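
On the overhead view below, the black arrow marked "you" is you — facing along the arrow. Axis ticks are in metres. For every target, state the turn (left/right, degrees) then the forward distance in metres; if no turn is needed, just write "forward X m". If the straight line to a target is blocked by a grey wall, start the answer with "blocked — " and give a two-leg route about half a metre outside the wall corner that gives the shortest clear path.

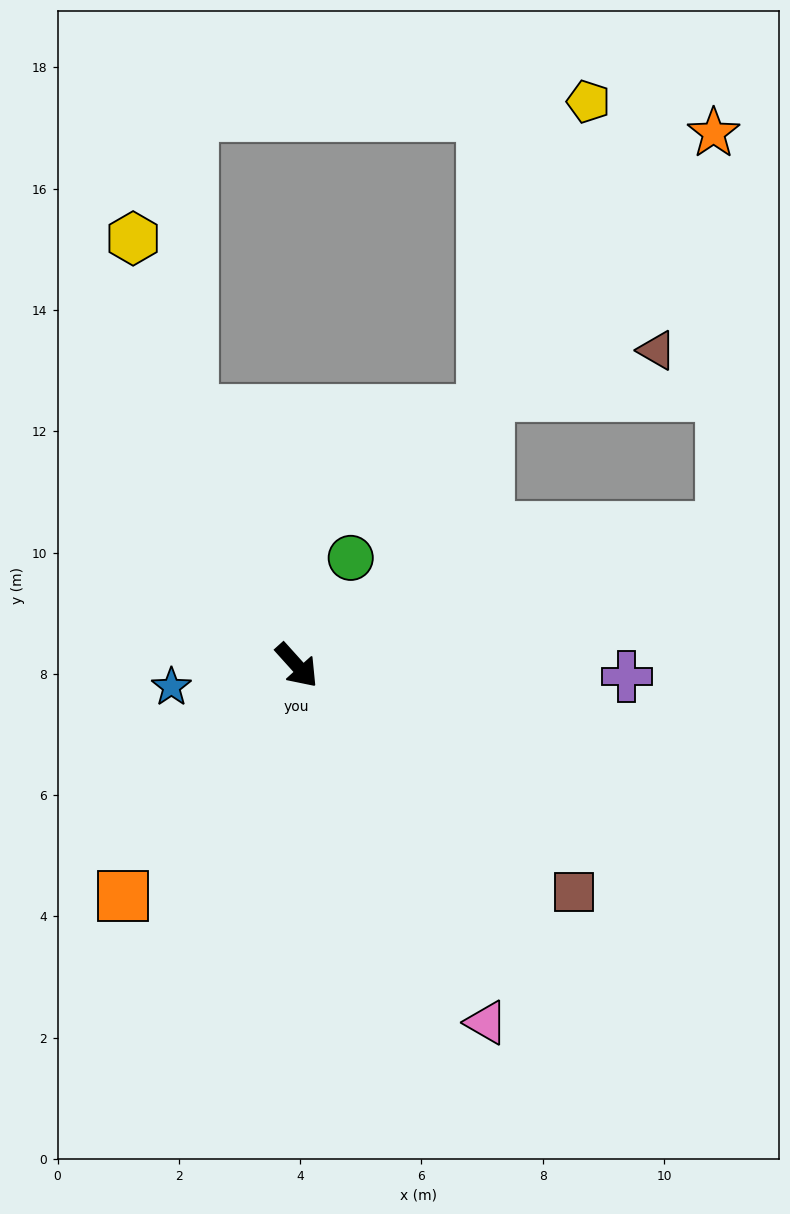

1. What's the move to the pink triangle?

turn right 14°, forward 6.7 m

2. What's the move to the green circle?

turn left 111°, forward 2.0 m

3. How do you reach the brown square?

turn left 9°, forward 5.9 m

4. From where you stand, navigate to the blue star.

turn right 122°, forward 2.1 m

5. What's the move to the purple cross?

turn left 46°, forward 5.4 m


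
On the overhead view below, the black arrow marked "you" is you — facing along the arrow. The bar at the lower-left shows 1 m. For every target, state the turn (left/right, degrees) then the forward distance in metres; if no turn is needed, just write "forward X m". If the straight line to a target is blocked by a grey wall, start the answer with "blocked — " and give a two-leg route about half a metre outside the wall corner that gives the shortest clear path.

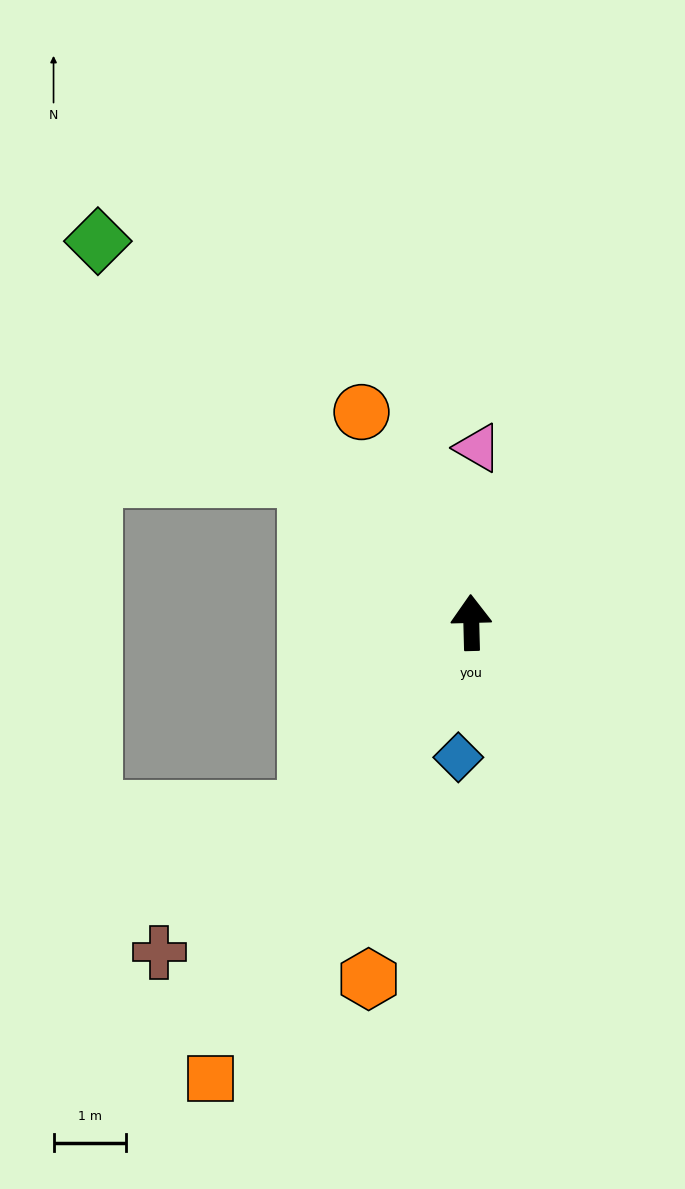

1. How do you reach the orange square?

turn left 149°, forward 7.2 m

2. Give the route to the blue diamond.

turn left 173°, forward 1.9 m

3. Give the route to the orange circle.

turn left 26°, forward 3.3 m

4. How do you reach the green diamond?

turn left 43°, forward 7.4 m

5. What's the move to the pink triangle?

turn right 4°, forward 2.4 m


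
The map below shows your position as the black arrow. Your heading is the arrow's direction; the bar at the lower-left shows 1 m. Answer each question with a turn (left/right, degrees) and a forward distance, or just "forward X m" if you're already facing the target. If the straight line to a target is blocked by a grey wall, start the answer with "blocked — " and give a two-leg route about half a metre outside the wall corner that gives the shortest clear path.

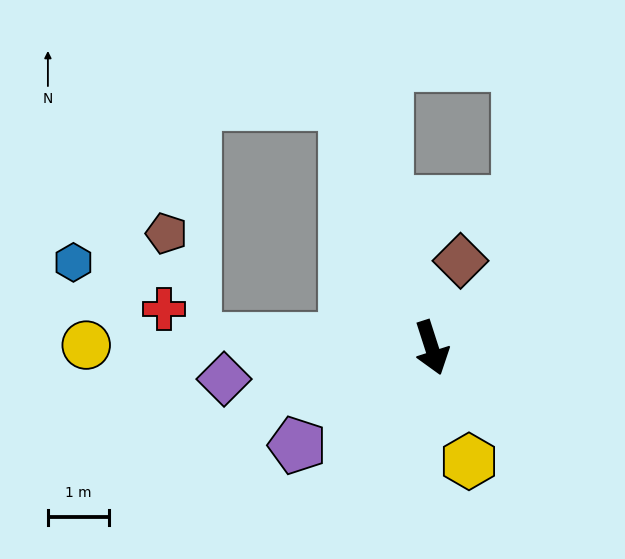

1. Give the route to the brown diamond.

turn left 144°, forward 1.5 m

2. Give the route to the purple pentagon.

turn right 72°, forward 2.7 m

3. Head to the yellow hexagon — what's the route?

forward 1.9 m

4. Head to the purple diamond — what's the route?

turn right 99°, forward 3.4 m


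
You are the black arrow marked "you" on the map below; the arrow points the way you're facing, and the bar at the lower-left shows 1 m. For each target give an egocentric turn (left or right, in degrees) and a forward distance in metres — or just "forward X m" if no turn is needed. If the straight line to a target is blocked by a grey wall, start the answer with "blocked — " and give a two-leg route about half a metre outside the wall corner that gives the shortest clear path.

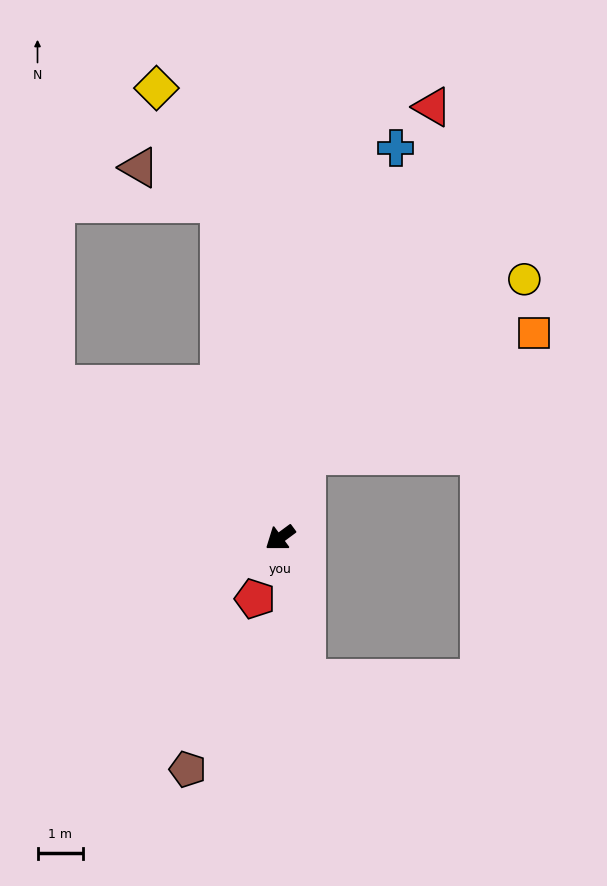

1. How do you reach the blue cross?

turn right 143°, forward 8.9 m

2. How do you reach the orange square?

blocked — turn right 144°, forward 1.9 m, then turn right 44°, forward 5.6 m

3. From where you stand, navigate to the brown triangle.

blocked — turn right 116°, forward 7.4 m, then turn left 56°, forward 1.9 m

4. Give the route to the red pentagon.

turn left 31°, forward 1.4 m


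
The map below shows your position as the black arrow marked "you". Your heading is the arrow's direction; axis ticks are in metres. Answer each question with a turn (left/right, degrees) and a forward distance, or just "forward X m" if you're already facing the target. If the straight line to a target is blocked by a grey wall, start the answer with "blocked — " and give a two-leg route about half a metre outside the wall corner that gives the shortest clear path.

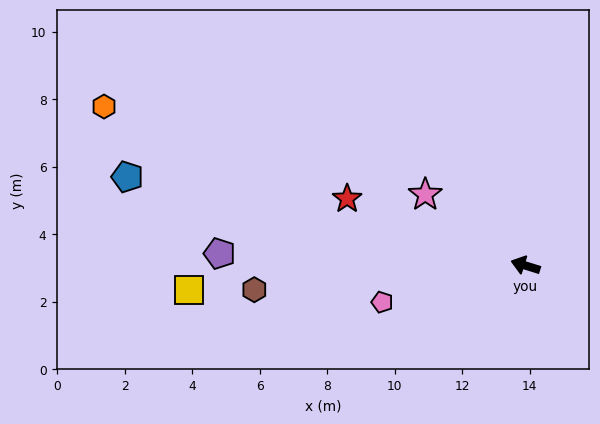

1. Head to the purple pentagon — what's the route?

turn left 15°, forward 9.1 m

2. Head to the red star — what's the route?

turn right 3°, forward 5.6 m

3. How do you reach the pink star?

turn right 18°, forward 3.6 m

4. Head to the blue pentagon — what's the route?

turn left 5°, forward 12.1 m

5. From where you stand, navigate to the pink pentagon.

turn left 32°, forward 4.4 m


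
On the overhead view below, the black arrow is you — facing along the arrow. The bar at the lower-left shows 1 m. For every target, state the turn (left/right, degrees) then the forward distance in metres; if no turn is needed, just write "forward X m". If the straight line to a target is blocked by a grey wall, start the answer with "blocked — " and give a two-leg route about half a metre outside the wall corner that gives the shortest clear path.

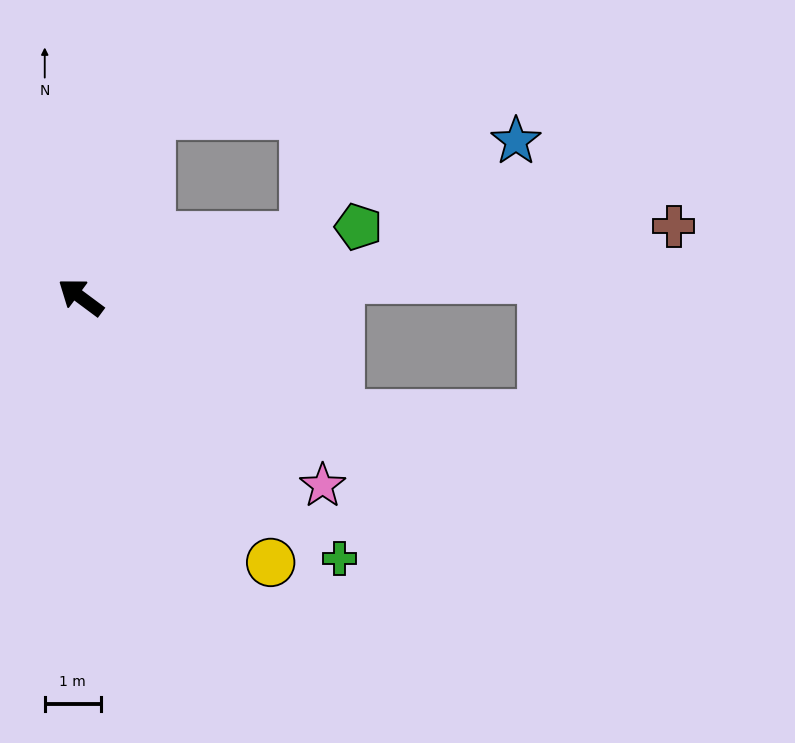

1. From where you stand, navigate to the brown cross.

turn right 137°, forward 10.6 m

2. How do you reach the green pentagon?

turn right 129°, forward 5.1 m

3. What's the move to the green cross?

turn left 171°, forward 6.6 m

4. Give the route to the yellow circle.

turn left 162°, forward 5.8 m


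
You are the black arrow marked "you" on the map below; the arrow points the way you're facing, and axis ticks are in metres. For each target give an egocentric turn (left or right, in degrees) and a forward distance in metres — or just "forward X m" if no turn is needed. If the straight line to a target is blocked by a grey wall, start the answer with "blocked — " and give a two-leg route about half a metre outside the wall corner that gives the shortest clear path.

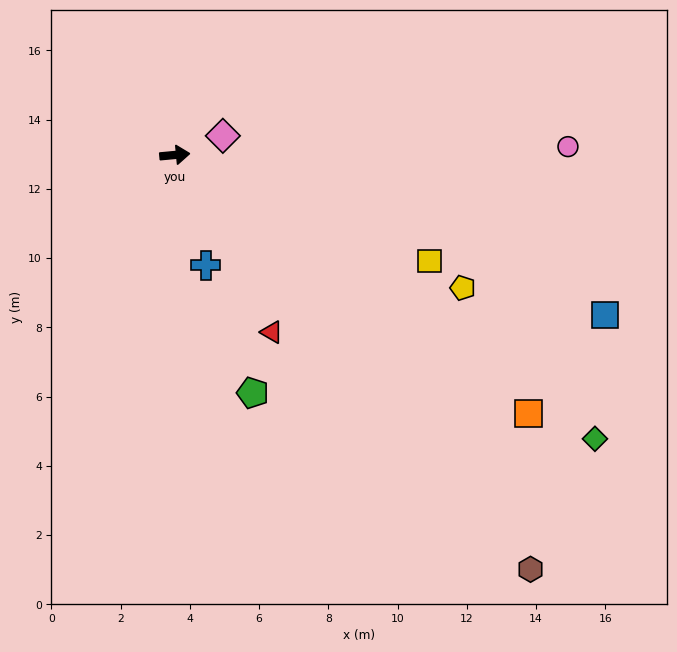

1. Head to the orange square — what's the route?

turn right 41°, forward 12.7 m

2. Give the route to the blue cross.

turn right 80°, forward 3.3 m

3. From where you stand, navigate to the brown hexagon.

turn right 55°, forward 15.8 m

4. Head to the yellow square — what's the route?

turn right 28°, forward 8.0 m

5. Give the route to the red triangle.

turn right 67°, forward 5.8 m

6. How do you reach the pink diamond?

turn left 16°, forward 1.5 m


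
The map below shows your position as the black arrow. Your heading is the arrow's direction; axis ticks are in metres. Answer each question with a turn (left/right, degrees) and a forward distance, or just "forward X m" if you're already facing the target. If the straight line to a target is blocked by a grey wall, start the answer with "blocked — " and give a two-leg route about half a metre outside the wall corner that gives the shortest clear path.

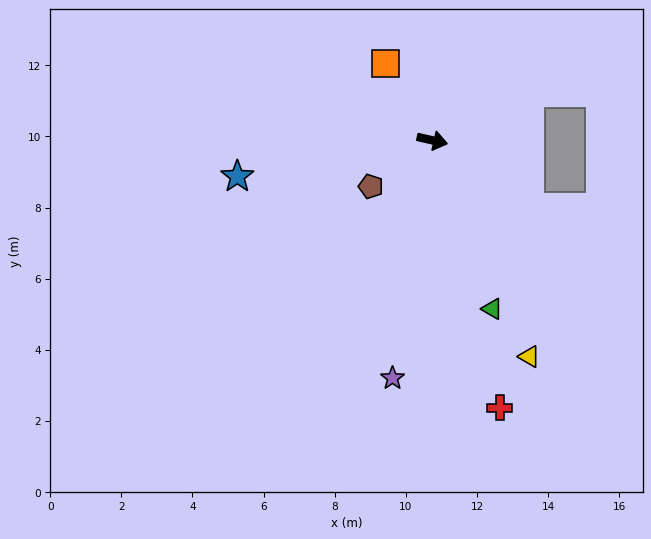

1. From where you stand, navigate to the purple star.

turn right 87°, forward 6.8 m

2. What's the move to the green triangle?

turn right 58°, forward 5.0 m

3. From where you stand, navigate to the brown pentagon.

turn right 130°, forward 2.2 m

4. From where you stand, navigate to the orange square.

turn left 134°, forward 2.5 m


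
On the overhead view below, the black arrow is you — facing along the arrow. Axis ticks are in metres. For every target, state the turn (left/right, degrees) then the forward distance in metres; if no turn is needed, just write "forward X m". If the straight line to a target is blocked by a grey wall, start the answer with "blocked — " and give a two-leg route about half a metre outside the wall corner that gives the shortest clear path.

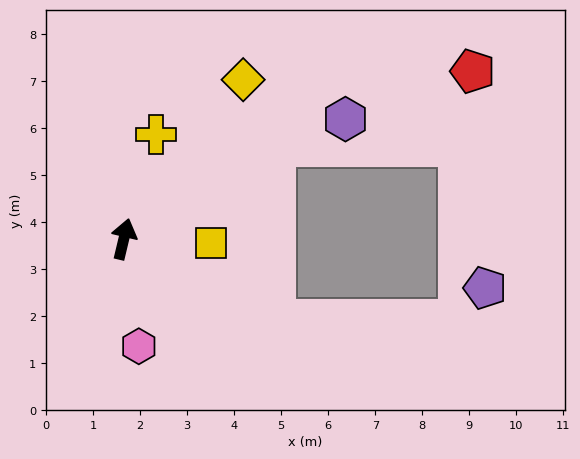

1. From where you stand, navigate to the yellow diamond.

turn right 23°, forward 4.2 m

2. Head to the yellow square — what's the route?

turn right 79°, forward 1.9 m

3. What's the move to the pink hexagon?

turn right 159°, forward 2.3 m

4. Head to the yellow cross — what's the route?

turn right 4°, forward 2.3 m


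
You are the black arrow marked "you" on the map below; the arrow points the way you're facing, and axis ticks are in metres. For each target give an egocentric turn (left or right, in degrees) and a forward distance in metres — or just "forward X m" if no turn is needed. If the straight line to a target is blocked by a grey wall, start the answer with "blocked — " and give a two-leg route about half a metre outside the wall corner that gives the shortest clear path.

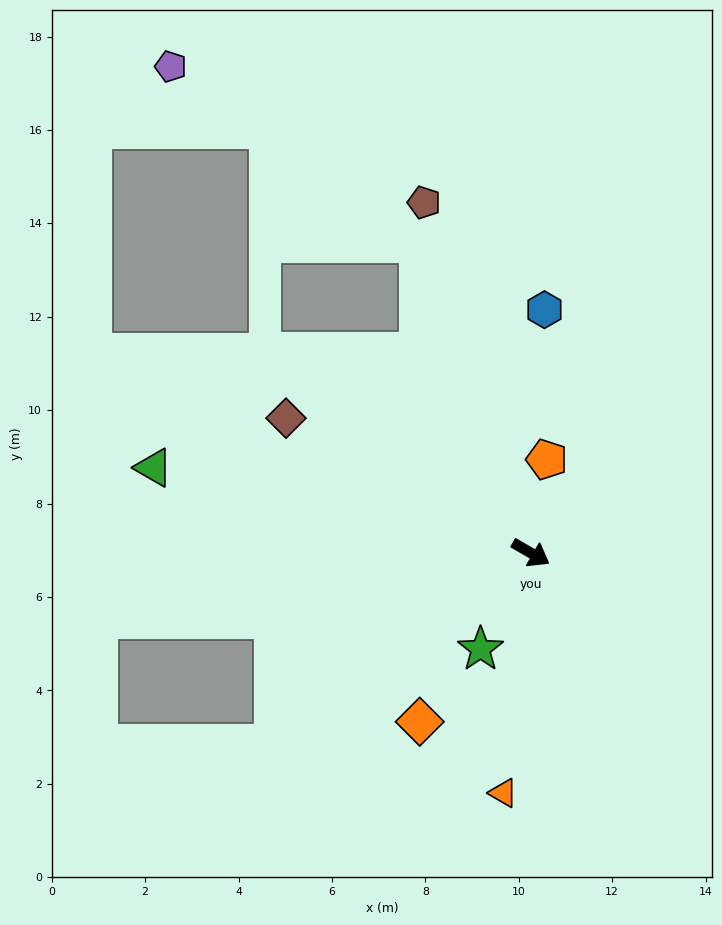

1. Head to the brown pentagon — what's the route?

turn left 137°, forward 7.8 m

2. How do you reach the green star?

turn right 88°, forward 2.3 m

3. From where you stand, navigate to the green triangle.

turn right 163°, forward 8.3 m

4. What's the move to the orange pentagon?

turn left 110°, forward 2.0 m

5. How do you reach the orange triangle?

turn right 67°, forward 5.2 m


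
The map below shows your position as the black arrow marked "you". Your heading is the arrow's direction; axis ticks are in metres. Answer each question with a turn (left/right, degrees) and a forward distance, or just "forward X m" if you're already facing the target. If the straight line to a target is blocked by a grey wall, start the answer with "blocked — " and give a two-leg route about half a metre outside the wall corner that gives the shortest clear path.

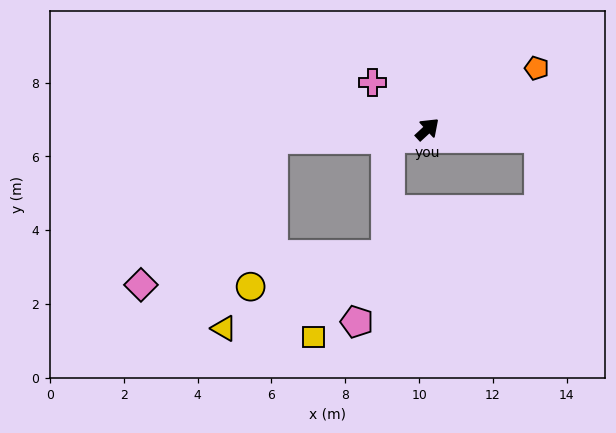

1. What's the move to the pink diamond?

blocked — turn left 141°, forward 4.2 m, then turn left 44°, forward 5.3 m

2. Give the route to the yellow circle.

blocked — turn left 141°, forward 4.2 m, then turn left 78°, forward 4.1 m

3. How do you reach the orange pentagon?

turn right 14°, forward 3.4 m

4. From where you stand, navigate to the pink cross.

turn left 97°, forward 2.0 m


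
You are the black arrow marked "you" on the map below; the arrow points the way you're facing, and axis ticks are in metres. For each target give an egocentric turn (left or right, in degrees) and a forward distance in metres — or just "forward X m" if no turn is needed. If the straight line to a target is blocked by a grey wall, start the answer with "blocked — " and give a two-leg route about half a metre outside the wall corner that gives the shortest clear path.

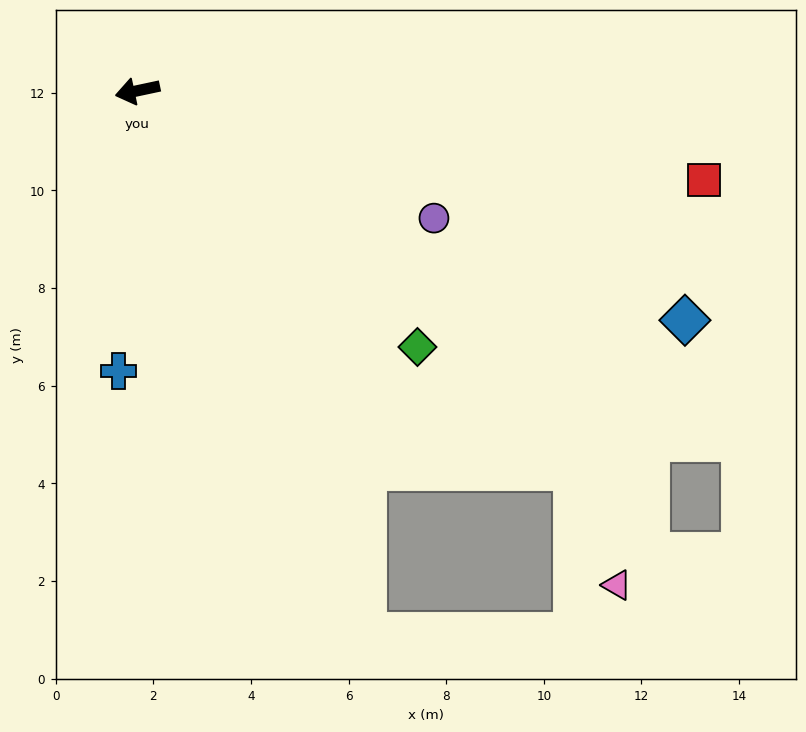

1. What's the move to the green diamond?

turn left 126°, forward 7.8 m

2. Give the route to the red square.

turn left 159°, forward 11.7 m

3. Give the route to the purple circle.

turn left 145°, forward 6.6 m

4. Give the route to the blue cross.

turn left 74°, forward 5.7 m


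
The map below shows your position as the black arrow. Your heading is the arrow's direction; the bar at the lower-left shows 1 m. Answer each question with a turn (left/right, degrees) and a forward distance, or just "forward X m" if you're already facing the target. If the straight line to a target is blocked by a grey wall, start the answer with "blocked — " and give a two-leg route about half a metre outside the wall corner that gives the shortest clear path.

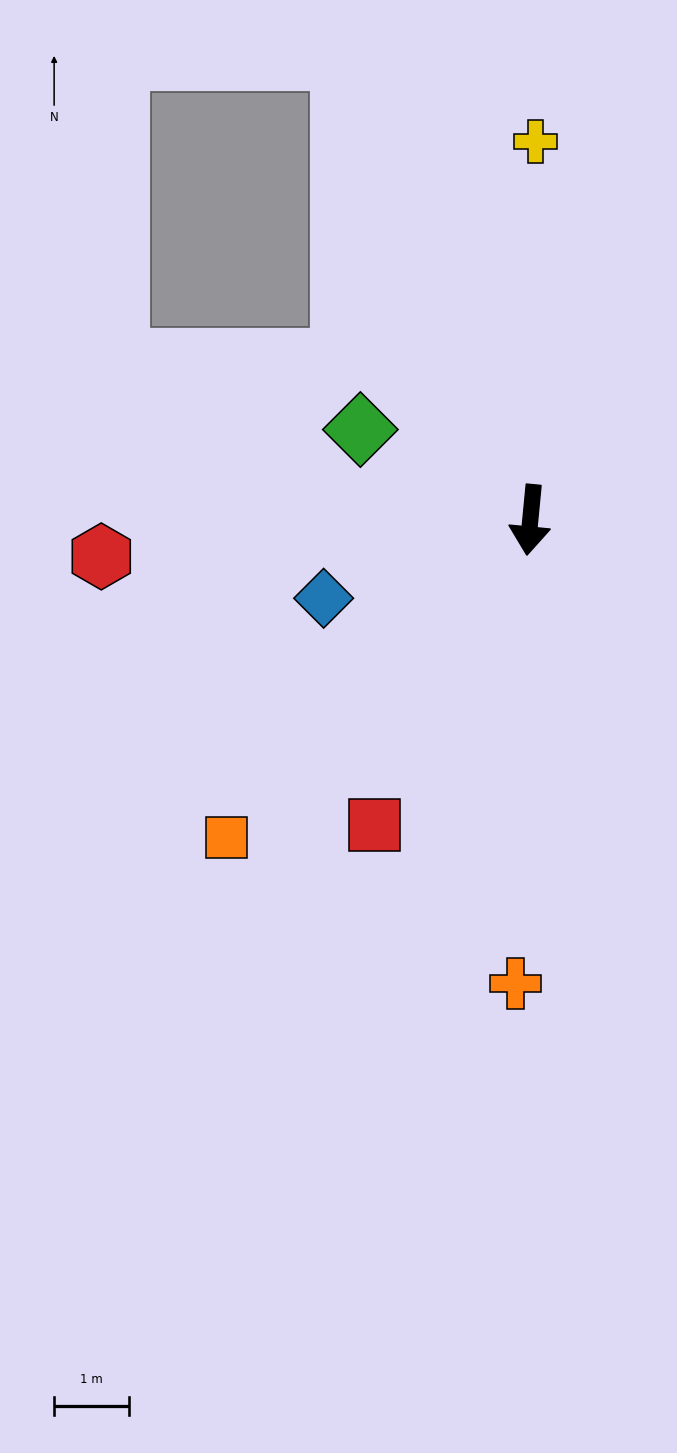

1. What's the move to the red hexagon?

turn right 80°, forward 5.8 m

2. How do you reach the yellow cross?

turn right 175°, forward 5.1 m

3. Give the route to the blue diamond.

turn right 64°, forward 3.0 m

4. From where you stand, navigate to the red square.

turn right 22°, forward 4.6 m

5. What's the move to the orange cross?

turn left 4°, forward 6.2 m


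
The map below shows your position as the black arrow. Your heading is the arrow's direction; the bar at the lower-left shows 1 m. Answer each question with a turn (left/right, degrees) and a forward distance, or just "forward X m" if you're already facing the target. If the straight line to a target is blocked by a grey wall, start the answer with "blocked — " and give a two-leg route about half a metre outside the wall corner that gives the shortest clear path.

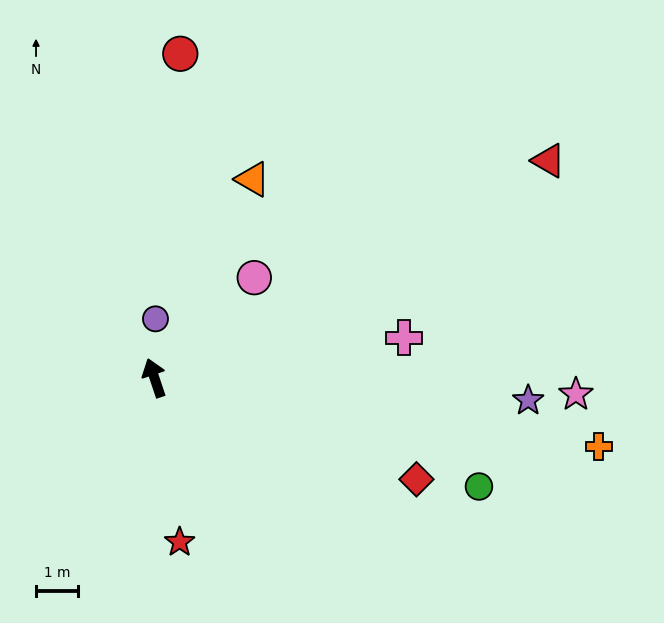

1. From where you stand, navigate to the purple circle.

turn right 20°, forward 1.4 m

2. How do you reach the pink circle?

turn right 63°, forward 3.4 m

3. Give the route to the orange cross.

turn right 117°, forward 10.7 m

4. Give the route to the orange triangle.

turn right 45°, forward 5.3 m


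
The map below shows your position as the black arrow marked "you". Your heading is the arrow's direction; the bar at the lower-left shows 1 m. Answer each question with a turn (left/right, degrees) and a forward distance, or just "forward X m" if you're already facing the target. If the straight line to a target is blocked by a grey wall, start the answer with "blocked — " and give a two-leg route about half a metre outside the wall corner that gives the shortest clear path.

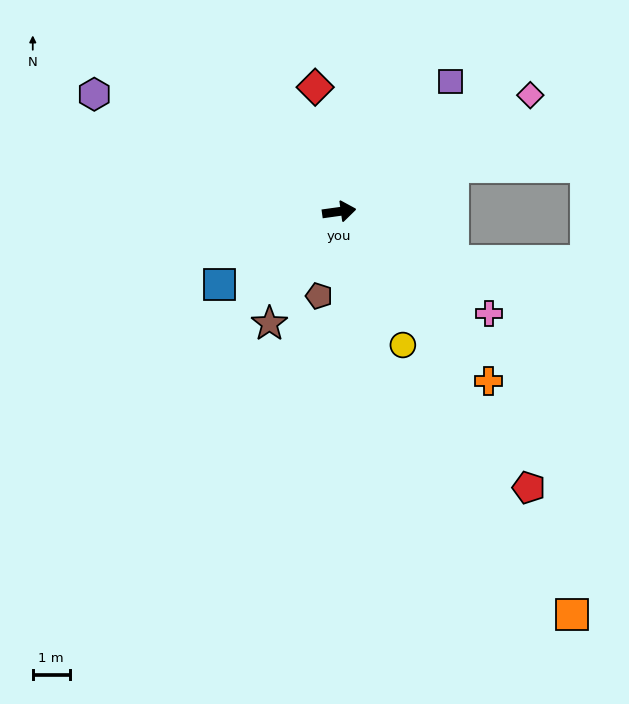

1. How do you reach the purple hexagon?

turn left 146°, forward 7.3 m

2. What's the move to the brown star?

turn right 130°, forward 3.6 m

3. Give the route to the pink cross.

turn right 42°, forward 4.9 m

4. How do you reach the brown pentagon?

turn right 111°, forward 2.3 m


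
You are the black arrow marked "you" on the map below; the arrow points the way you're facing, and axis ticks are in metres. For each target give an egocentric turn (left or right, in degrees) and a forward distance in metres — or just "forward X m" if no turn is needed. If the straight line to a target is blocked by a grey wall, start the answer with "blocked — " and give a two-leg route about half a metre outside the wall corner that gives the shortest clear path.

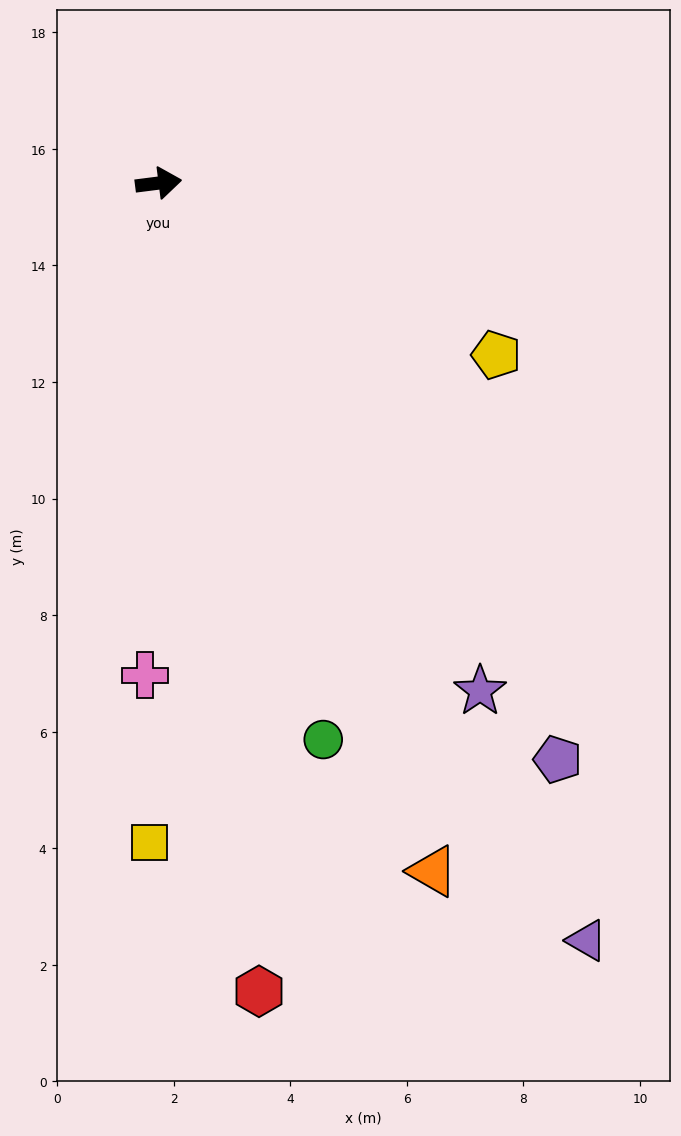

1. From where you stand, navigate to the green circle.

turn right 81°, forward 10.0 m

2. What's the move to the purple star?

turn right 65°, forward 10.3 m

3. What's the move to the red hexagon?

turn right 90°, forward 14.0 m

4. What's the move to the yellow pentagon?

turn right 34°, forward 6.5 m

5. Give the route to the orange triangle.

turn right 76°, forward 12.7 m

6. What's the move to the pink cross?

turn right 99°, forward 8.4 m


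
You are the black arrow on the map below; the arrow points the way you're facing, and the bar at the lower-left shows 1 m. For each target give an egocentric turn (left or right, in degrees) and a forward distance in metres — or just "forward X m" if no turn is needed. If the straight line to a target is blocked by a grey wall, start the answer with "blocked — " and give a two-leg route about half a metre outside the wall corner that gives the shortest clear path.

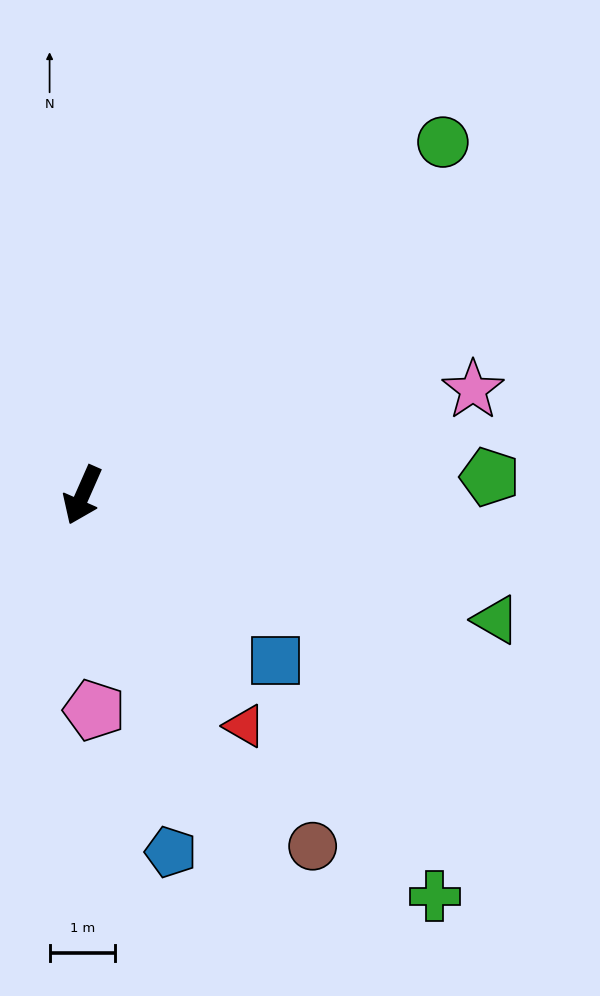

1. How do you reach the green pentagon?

turn left 116°, forward 6.2 m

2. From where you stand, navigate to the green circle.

turn left 158°, forward 7.7 m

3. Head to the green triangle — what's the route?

turn left 97°, forward 6.6 m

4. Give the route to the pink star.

turn left 129°, forward 6.2 m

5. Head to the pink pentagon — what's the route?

turn left 27°, forward 3.3 m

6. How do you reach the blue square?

turn left 73°, forward 3.9 m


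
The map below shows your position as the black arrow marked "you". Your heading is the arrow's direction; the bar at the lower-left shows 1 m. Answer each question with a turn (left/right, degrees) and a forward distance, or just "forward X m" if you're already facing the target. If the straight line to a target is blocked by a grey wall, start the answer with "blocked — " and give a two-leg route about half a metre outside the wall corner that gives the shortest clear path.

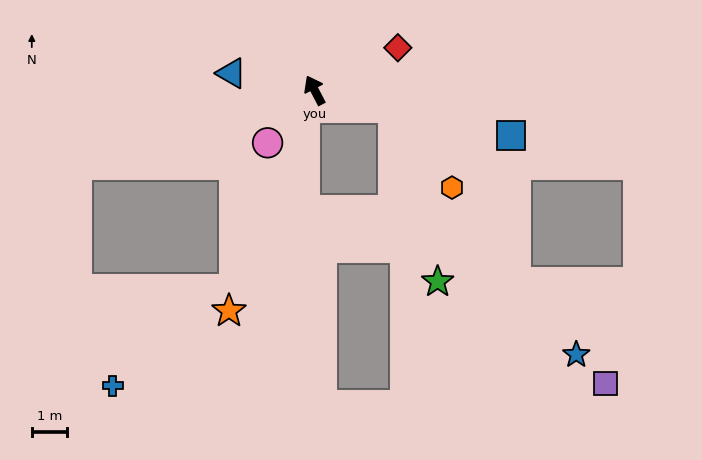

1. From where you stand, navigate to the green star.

blocked — turn right 130°, forward 2.3 m, then turn right 63°, forward 5.1 m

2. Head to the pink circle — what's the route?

turn left 111°, forward 2.0 m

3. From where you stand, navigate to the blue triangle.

turn left 51°, forward 2.4 m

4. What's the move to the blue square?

turn right 130°, forward 5.7 m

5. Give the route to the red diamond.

turn right 91°, forward 2.6 m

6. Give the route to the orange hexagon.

blocked — turn right 130°, forward 2.3 m, then turn right 41°, forward 2.8 m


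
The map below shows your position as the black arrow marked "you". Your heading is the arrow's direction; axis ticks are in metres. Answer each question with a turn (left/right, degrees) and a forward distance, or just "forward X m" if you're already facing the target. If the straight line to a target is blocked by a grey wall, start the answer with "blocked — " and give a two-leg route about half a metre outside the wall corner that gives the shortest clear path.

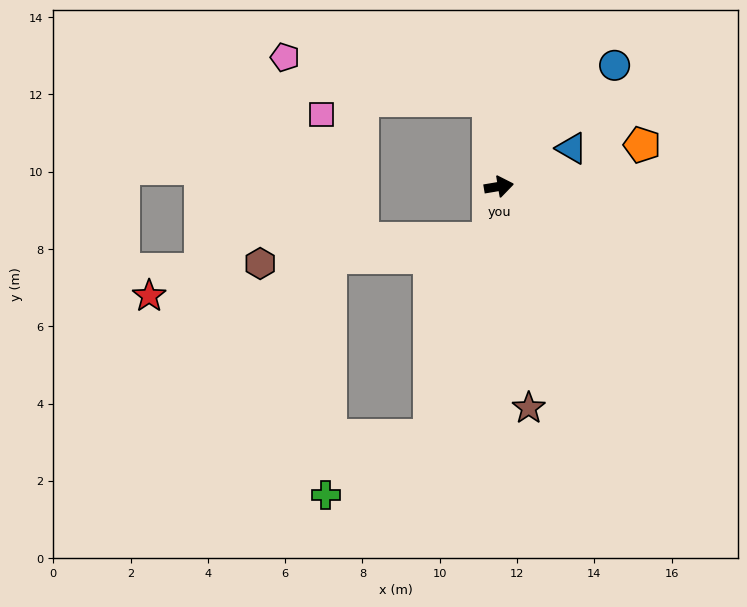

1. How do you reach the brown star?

turn right 92°, forward 5.8 m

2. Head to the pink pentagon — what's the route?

blocked — turn left 87°, forward 2.2 m, then turn left 72°, forward 5.4 m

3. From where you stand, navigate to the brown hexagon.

blocked — turn right 111°, forward 1.4 m, then turn right 72°, forward 5.9 m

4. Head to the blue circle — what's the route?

turn left 37°, forward 4.3 m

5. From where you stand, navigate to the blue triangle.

turn left 18°, forward 2.1 m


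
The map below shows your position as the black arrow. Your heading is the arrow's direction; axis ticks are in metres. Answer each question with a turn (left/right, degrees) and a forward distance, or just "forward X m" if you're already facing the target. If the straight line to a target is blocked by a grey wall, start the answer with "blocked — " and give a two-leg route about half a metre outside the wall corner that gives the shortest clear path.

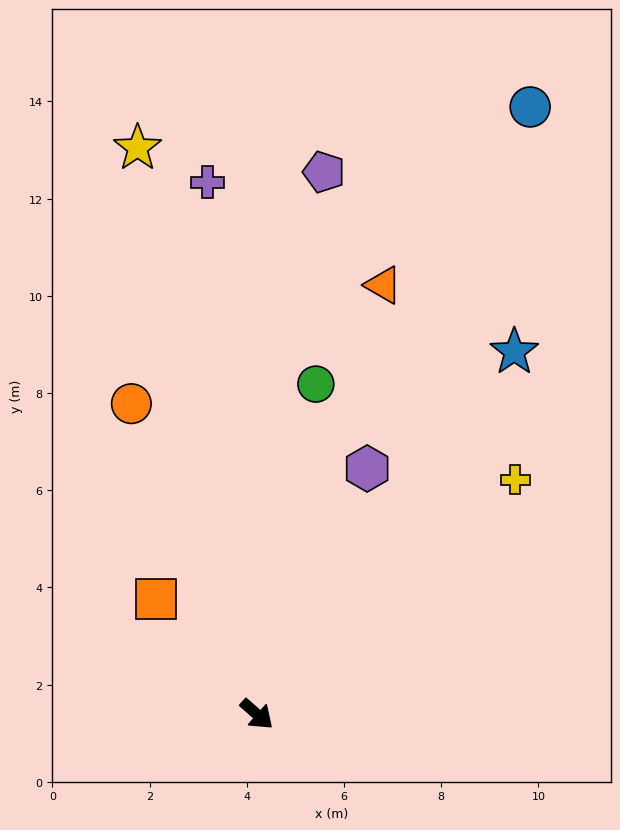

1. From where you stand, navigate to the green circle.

turn left 121°, forward 6.9 m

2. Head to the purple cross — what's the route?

turn left 137°, forward 11.0 m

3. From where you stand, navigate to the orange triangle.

turn left 115°, forward 9.2 m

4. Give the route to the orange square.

turn left 173°, forward 3.2 m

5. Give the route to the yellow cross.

turn left 84°, forward 7.2 m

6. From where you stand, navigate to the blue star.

turn left 96°, forward 9.1 m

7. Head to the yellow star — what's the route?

turn left 143°, forward 11.9 m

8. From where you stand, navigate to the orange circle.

turn left 153°, forward 6.9 m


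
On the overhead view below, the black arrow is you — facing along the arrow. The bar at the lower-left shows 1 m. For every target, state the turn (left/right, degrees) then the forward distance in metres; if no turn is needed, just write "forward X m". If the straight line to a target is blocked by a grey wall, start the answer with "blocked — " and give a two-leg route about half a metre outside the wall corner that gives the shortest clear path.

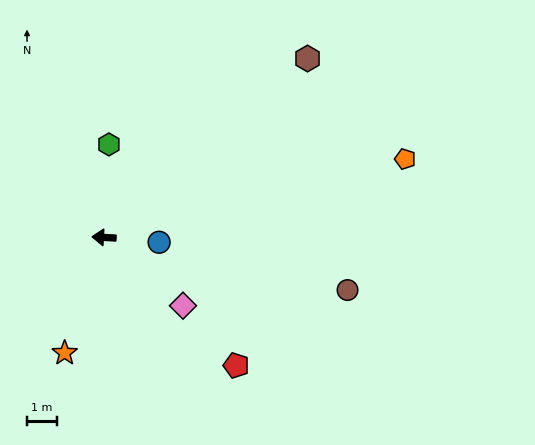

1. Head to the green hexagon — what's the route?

turn right 90°, forward 3.1 m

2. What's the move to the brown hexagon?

turn right 136°, forward 9.0 m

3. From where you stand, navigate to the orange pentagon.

turn right 162°, forward 10.3 m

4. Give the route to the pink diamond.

turn left 142°, forward 3.5 m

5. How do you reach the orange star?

turn left 74°, forward 4.0 m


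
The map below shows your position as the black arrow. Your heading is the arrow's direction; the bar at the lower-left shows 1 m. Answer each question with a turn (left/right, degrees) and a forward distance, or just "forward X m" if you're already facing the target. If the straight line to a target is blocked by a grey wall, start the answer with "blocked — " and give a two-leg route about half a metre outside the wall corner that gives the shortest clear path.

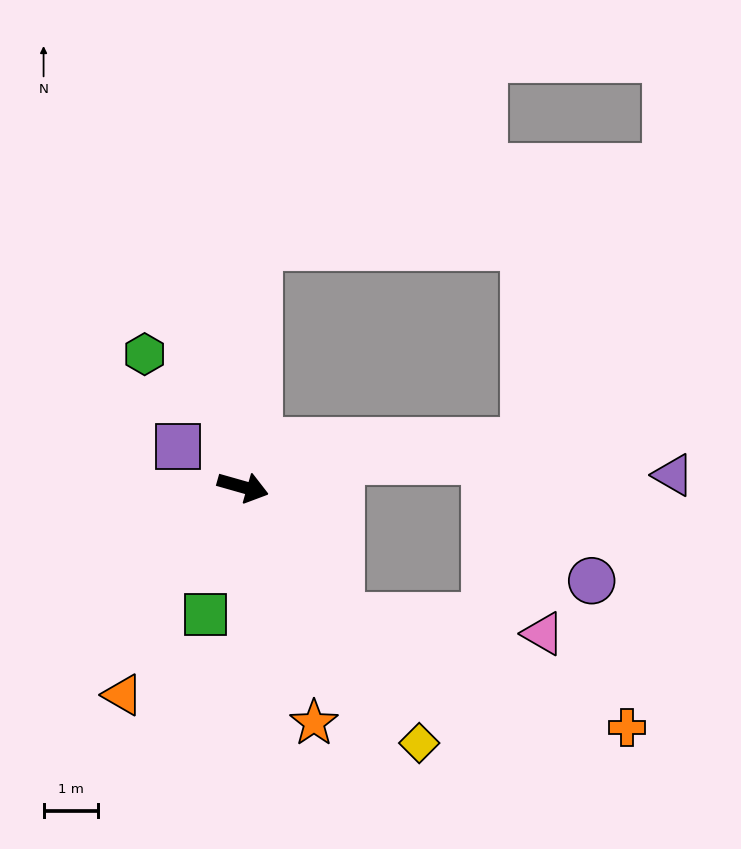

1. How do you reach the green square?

turn right 91°, forward 2.4 m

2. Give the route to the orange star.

turn right 57°, forward 4.5 m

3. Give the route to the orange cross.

blocked — turn right 37°, forward 3.0 m, then turn left 32°, forward 5.6 m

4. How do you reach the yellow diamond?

turn right 40°, forward 5.7 m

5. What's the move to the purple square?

turn left 164°, forward 1.4 m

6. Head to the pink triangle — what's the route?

blocked — turn right 37°, forward 3.0 m, then turn left 48°, forward 3.7 m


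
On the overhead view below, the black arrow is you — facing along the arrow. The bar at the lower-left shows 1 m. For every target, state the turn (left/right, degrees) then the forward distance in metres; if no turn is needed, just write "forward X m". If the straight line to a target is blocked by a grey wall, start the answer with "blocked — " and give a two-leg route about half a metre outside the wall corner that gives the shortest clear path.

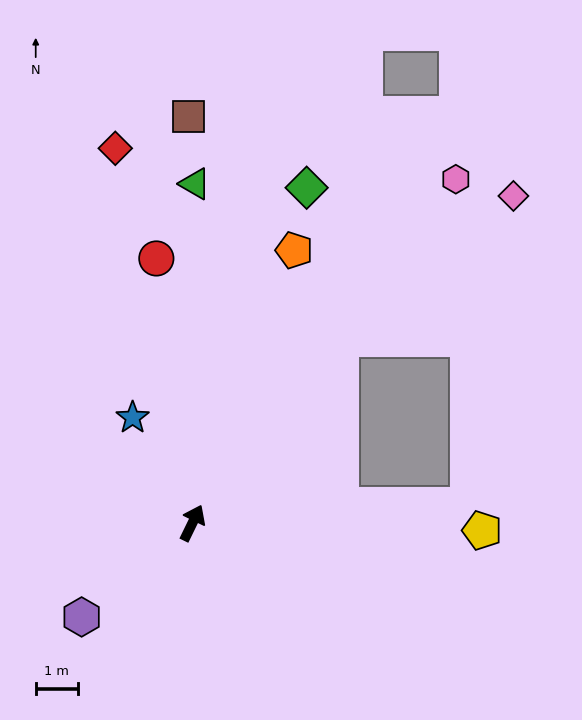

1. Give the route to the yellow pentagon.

turn right 66°, forward 6.8 m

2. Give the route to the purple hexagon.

turn left 156°, forward 3.4 m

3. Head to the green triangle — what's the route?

turn left 26°, forward 8.0 m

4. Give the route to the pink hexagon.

turn right 11°, forward 10.2 m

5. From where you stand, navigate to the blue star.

turn left 56°, forward 2.9 m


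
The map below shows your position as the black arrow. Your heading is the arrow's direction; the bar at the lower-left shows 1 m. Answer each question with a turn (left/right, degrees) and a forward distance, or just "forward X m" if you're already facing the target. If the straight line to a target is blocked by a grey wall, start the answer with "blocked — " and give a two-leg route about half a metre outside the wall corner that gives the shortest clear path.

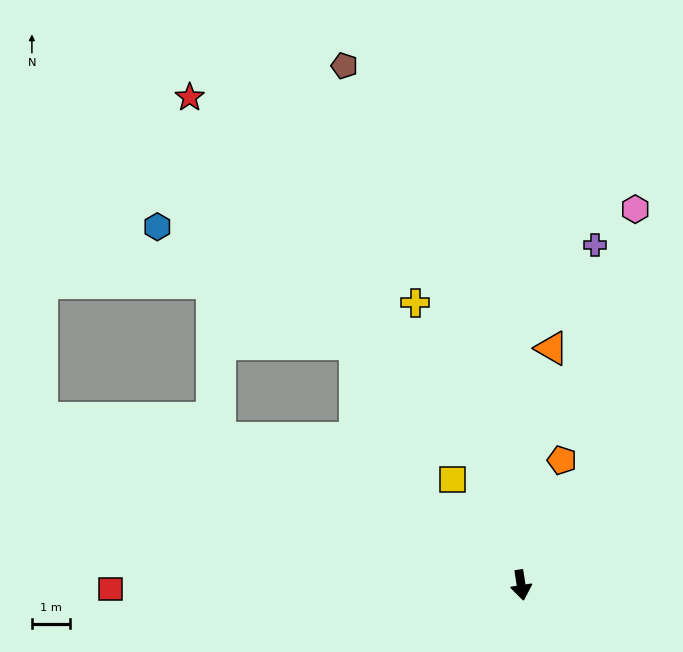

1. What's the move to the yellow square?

turn right 156°, forward 3.3 m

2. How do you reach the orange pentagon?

turn left 153°, forward 3.5 m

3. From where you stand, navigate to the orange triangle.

turn left 164°, forward 6.3 m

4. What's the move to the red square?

turn right 98°, forward 10.8 m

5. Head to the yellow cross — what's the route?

turn right 168°, forward 8.0 m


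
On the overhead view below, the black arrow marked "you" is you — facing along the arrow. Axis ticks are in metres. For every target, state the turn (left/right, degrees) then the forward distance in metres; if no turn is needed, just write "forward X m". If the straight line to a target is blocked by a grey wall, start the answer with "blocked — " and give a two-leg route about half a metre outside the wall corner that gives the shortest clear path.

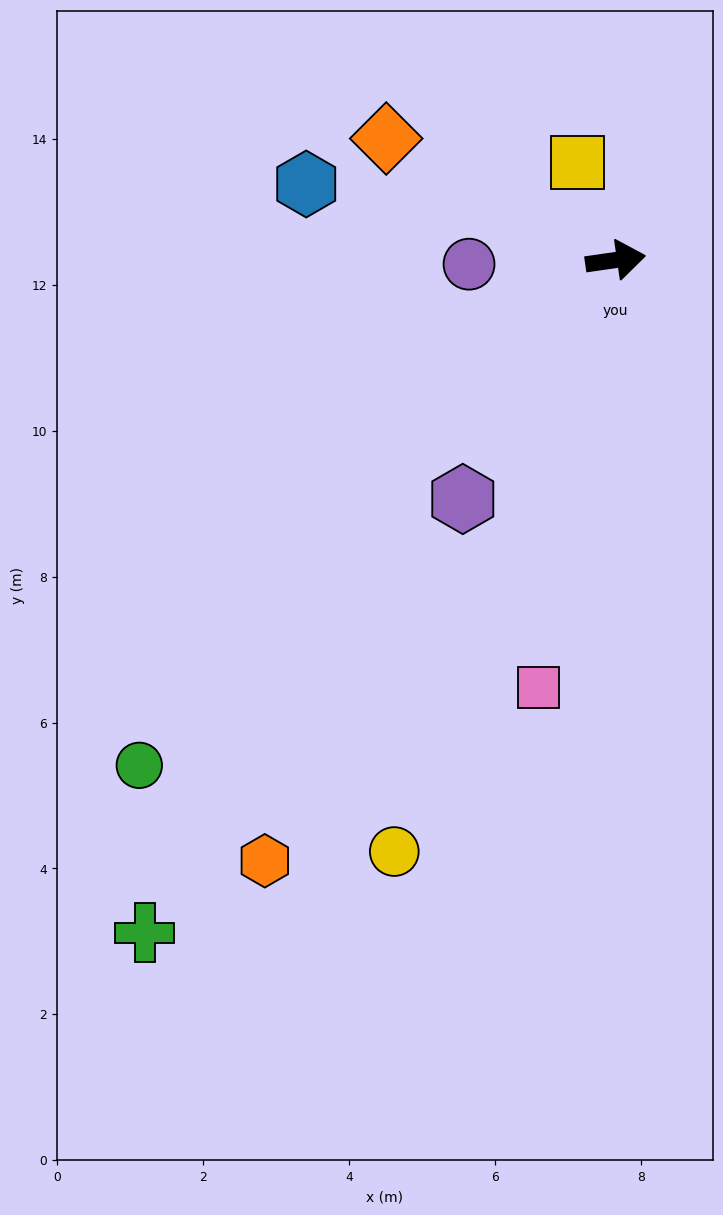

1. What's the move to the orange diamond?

turn left 144°, forward 3.6 m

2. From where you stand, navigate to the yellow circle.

turn right 119°, forward 8.7 m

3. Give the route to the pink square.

turn right 108°, forward 6.0 m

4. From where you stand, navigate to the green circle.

turn right 141°, forward 9.5 m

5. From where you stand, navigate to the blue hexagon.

turn left 158°, forward 4.4 m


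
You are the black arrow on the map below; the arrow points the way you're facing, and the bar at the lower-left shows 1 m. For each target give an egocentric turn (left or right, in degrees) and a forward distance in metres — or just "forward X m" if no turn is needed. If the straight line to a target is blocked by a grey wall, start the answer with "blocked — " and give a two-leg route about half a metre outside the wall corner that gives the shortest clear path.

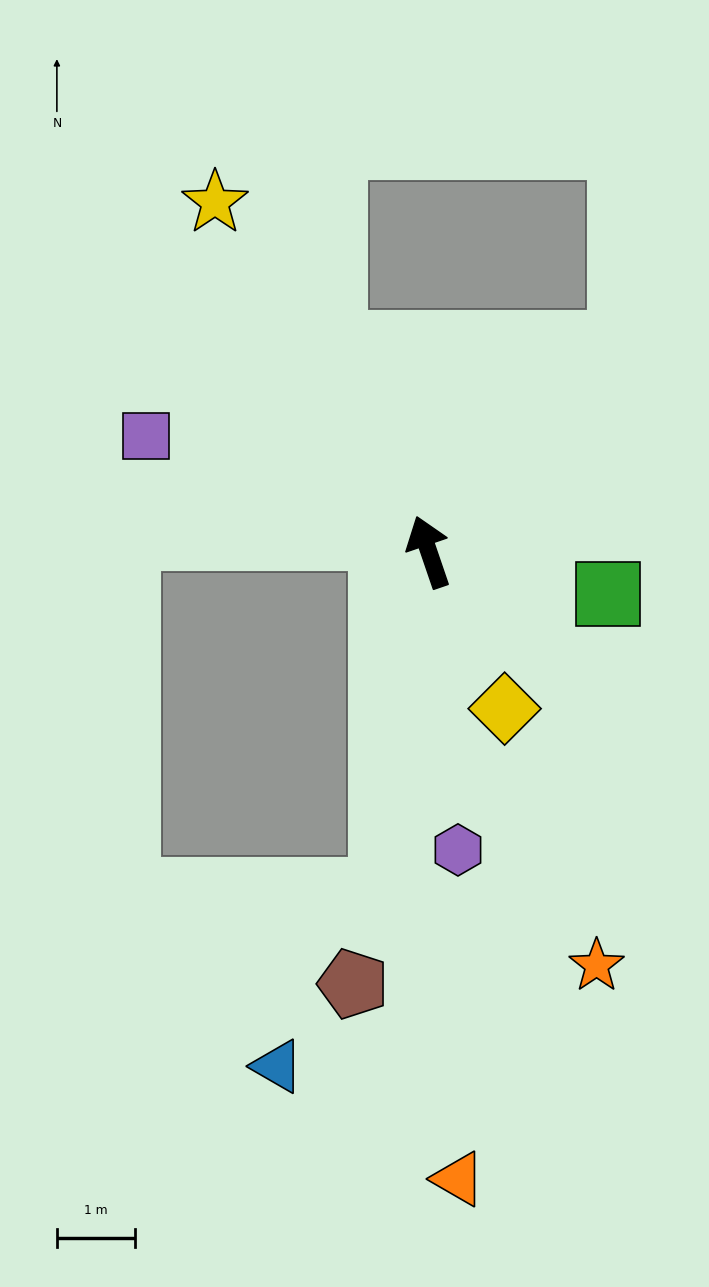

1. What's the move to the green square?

turn right 122°, forward 2.4 m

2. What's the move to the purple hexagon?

turn left 167°, forward 3.8 m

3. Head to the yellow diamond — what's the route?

turn right 173°, forward 2.2 m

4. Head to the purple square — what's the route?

turn left 49°, forward 3.9 m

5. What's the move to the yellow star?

turn left 13°, forward 5.2 m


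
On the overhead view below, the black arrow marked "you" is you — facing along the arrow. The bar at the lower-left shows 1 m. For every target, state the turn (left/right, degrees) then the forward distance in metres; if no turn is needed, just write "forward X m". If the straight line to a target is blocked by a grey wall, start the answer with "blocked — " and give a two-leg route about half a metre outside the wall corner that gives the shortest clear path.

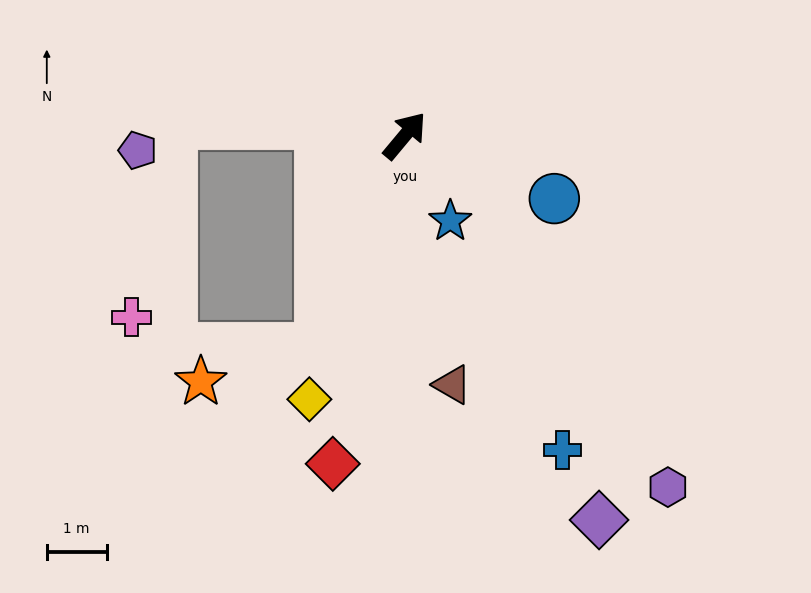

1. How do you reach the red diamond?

turn right 153°, forward 5.6 m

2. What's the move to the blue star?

turn right 112°, forward 1.6 m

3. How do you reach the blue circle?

turn right 73°, forward 2.7 m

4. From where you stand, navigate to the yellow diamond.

turn right 160°, forward 4.7 m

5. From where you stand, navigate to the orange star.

blocked — turn right 162°, forward 3.8 m, then turn right 53°, forward 2.1 m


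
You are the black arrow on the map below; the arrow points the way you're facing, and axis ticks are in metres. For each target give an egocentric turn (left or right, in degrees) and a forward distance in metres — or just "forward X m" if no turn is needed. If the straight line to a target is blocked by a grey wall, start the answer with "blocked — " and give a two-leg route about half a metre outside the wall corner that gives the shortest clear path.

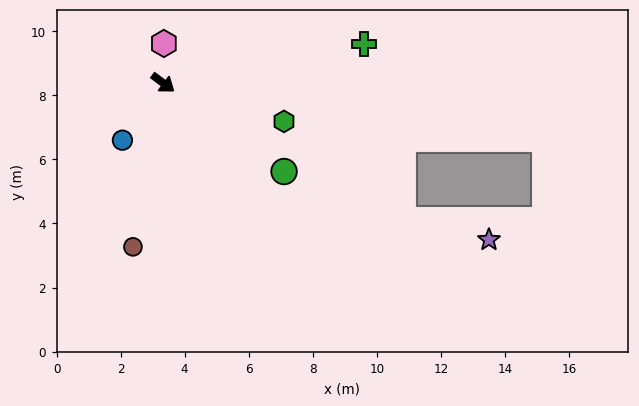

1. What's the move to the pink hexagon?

turn left 126°, forward 1.2 m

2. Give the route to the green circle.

forward 4.7 m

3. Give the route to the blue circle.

turn right 88°, forward 2.2 m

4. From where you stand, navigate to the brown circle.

turn right 64°, forward 5.2 m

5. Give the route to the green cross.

turn left 48°, forward 6.4 m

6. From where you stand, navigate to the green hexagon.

turn left 19°, forward 4.0 m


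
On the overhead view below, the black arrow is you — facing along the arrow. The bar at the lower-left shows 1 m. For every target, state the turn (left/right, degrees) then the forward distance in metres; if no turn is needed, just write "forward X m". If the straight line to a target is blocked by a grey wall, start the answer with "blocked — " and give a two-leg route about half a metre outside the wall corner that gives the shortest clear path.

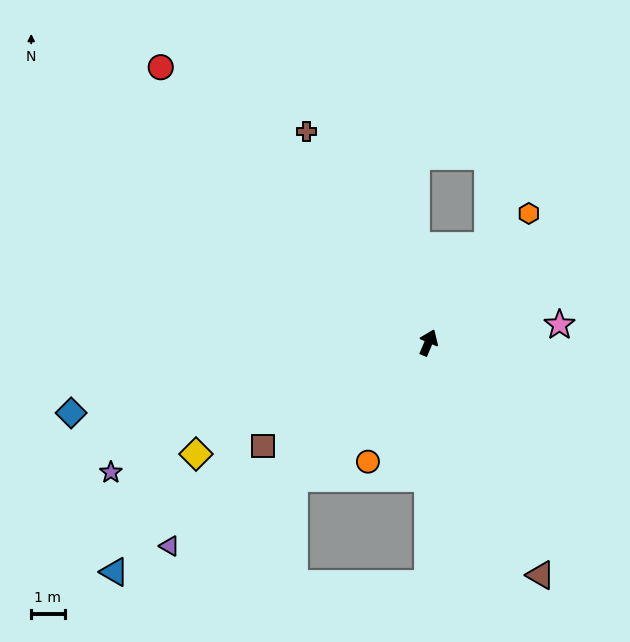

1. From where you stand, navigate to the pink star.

turn right 59°, forward 4.0 m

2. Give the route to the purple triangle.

turn left 151°, forward 9.9 m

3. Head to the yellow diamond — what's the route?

turn left 139°, forward 7.7 m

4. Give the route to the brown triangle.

turn right 131°, forward 7.7 m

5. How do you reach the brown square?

turn left 145°, forward 5.9 m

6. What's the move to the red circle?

turn left 67°, forward 11.5 m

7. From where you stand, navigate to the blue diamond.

turn left 124°, forward 10.9 m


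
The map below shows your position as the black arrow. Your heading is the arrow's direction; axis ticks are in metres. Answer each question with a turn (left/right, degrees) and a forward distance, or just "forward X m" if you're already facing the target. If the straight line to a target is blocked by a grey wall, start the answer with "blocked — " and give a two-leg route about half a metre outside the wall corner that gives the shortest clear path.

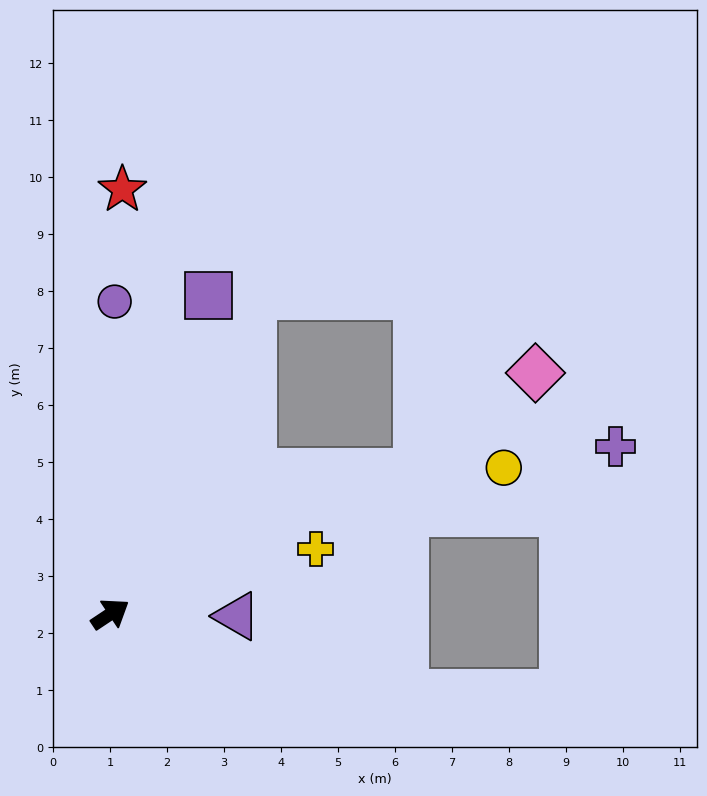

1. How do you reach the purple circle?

turn left 56°, forward 5.5 m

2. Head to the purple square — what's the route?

turn left 39°, forward 5.8 m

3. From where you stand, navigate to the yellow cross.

turn right 16°, forward 3.8 m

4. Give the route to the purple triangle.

turn right 35°, forward 2.2 m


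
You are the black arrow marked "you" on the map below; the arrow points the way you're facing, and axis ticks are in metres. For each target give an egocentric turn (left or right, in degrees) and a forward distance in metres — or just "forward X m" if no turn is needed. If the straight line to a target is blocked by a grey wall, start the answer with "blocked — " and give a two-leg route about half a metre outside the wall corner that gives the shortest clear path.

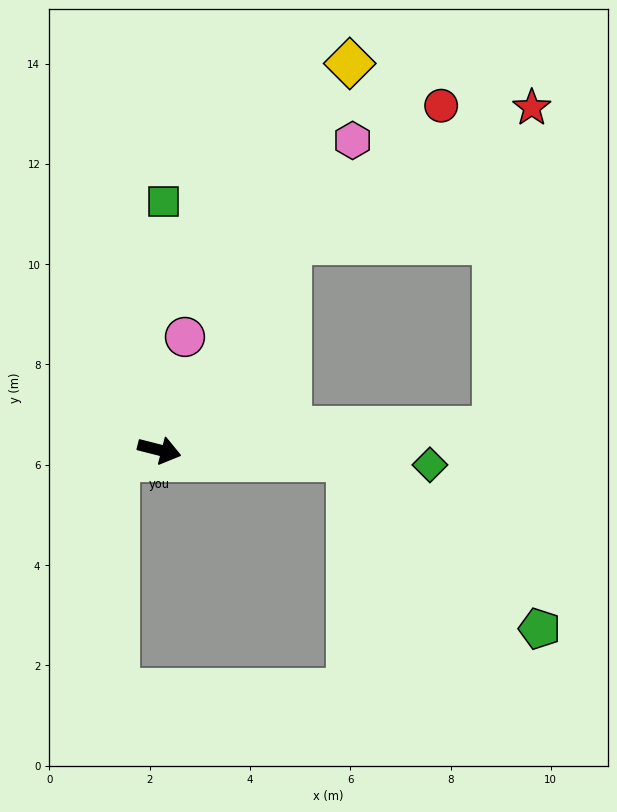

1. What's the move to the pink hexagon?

turn left 72°, forward 7.3 m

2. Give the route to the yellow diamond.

turn left 78°, forward 8.6 m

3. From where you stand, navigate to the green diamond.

turn left 11°, forward 5.4 m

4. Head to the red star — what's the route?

blocked — turn left 72°, forward 4.9 m, then turn right 28°, forward 5.5 m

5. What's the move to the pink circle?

turn left 92°, forward 2.3 m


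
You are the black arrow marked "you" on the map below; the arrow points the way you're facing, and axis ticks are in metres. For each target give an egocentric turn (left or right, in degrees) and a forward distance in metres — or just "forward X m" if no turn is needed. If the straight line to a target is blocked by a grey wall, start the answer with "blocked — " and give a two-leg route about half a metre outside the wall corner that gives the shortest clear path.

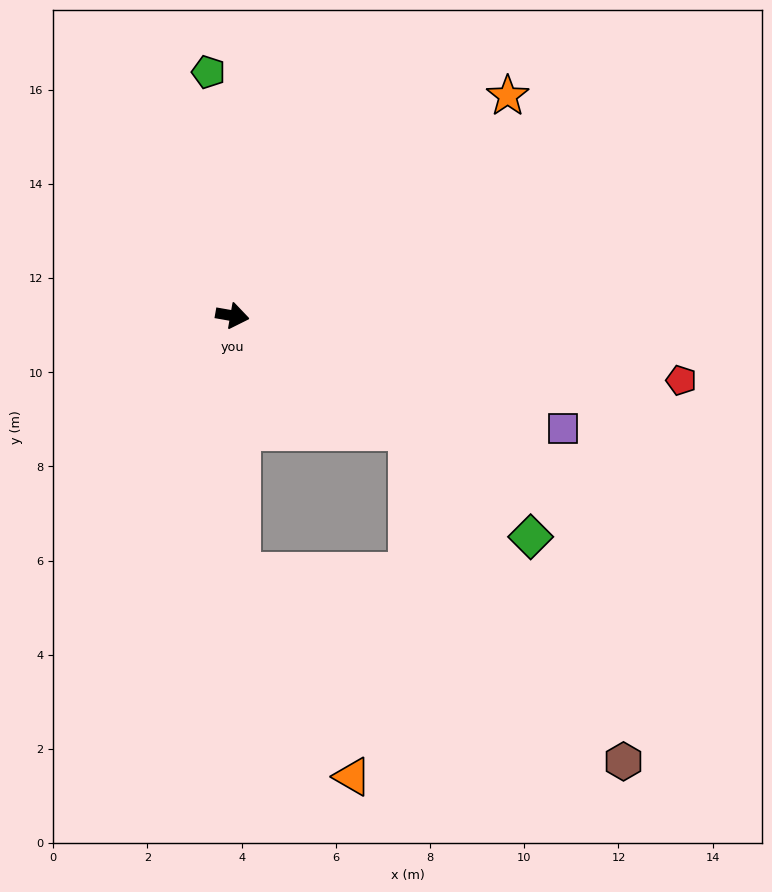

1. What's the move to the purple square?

turn right 9°, forward 7.4 m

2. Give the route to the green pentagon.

turn left 106°, forward 5.2 m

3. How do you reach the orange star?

turn left 49°, forward 7.5 m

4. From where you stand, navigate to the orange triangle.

blocked — turn right 78°, forward 5.4 m, then turn left 26°, forward 4.9 m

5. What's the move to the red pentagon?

forward 9.6 m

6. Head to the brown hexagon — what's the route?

blocked — turn right 23°, forward 4.5 m, then turn right 24°, forward 8.4 m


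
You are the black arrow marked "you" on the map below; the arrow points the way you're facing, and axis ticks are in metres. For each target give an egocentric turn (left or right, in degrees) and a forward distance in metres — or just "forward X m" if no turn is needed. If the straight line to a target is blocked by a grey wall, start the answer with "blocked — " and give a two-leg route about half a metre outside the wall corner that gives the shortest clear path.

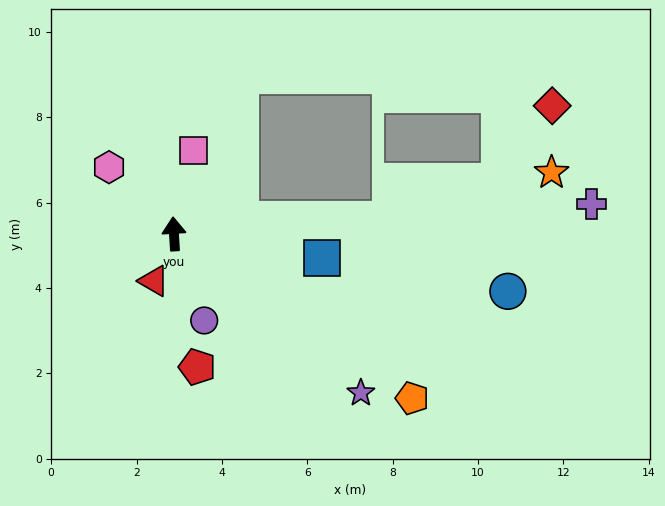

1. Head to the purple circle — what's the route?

turn right 164°, forward 2.1 m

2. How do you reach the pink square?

turn right 17°, forward 2.0 m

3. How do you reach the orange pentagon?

turn right 128°, forward 6.8 m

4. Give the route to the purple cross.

turn right 89°, forward 9.8 m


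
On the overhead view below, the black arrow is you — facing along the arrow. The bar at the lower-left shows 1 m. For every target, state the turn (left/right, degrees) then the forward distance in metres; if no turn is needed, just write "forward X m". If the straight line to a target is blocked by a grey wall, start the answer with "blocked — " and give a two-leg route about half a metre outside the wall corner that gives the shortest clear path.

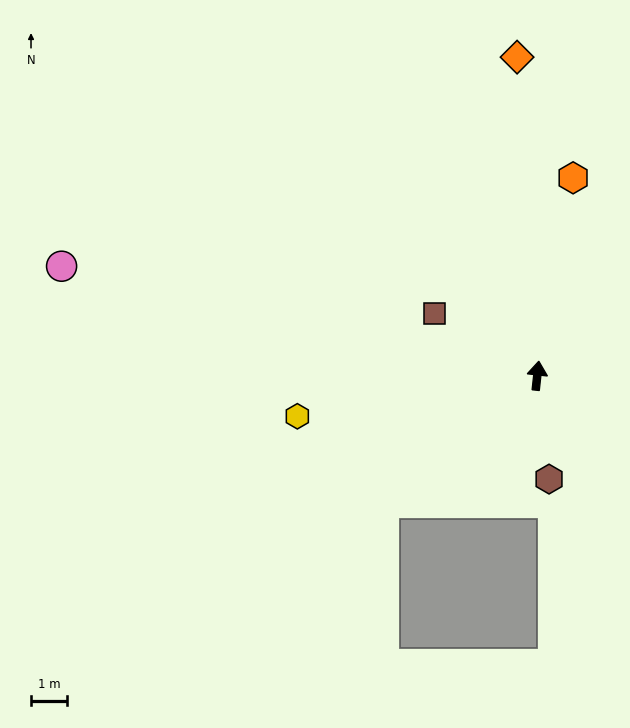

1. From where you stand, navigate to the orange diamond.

turn left 10°, forward 8.8 m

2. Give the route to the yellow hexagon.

turn left 106°, forward 6.7 m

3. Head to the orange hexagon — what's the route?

turn right 4°, forward 5.5 m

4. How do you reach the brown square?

turn left 65°, forward 3.3 m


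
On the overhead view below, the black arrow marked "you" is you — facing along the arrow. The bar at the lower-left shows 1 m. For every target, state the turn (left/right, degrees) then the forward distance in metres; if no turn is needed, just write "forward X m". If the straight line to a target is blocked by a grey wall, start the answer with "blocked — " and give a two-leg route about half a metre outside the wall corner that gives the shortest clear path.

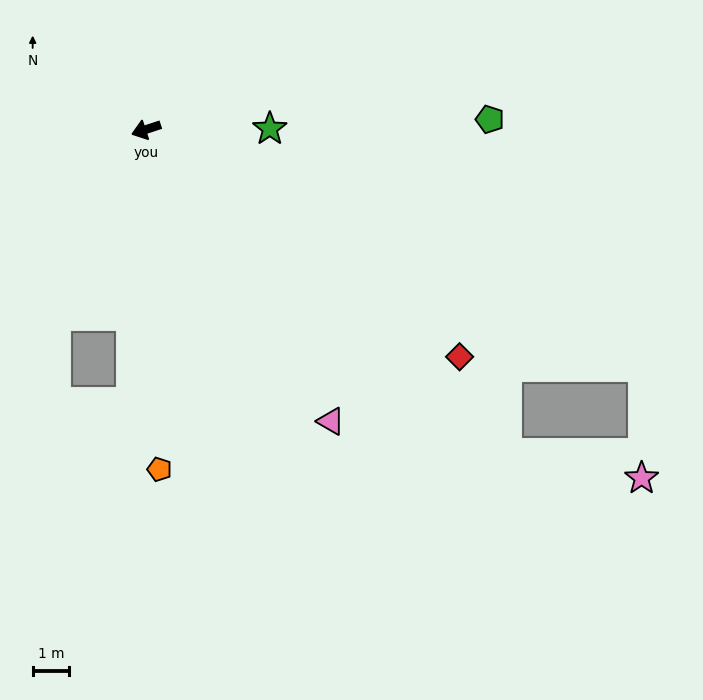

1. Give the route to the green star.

turn left 162°, forward 3.4 m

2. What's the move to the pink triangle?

turn left 104°, forward 9.5 m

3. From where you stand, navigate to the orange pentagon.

turn left 74°, forward 9.4 m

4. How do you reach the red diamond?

turn left 126°, forward 10.7 m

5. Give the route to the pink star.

blocked — turn left 120°, forward 13.4 m, then turn left 31°, forward 3.8 m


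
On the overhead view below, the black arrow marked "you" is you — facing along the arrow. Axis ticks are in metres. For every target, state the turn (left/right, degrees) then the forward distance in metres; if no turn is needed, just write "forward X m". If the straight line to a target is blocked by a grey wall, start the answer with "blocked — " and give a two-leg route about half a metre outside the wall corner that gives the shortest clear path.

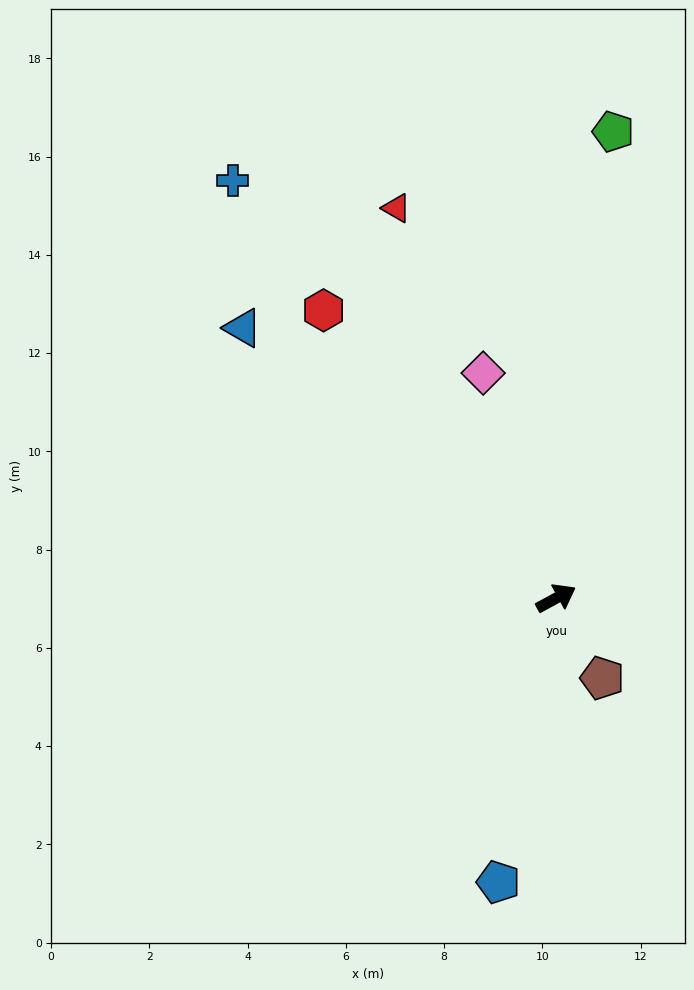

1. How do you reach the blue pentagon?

turn right 130°, forward 5.9 m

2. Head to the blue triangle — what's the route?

turn left 111°, forward 8.4 m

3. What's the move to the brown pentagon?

turn right 89°, forward 1.9 m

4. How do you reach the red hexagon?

turn left 100°, forward 7.5 m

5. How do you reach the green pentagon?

turn left 55°, forward 9.6 m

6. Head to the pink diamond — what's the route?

turn left 79°, forward 4.8 m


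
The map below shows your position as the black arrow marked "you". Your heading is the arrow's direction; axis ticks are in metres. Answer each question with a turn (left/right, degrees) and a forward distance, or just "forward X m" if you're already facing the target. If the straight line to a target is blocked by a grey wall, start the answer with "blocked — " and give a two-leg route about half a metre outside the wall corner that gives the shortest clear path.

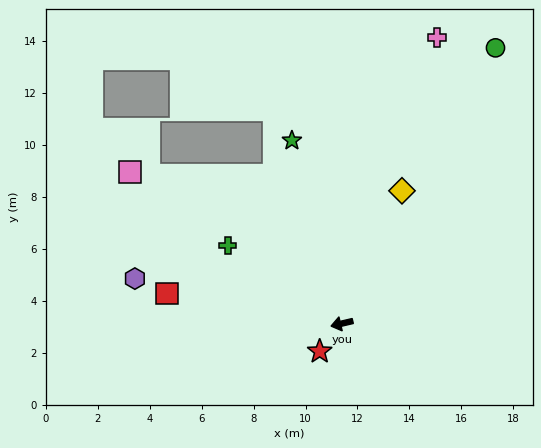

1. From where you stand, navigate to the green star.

turn right 88°, forward 7.3 m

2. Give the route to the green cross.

turn right 48°, forward 5.3 m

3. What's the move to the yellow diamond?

turn right 128°, forward 5.6 m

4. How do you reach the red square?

turn right 23°, forward 6.8 m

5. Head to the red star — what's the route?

turn left 38°, forward 1.4 m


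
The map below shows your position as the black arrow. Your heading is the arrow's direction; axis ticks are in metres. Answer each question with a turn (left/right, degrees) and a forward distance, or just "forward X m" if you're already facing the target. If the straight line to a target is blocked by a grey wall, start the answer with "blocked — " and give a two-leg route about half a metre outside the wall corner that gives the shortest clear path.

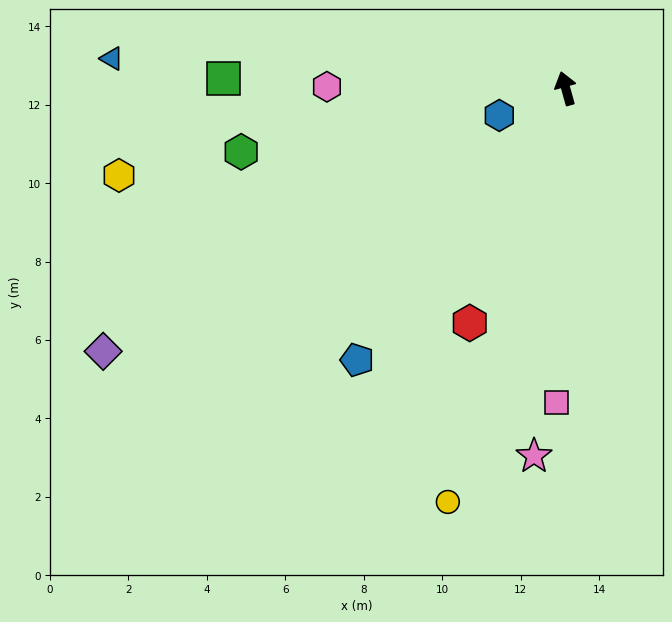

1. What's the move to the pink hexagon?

turn left 74°, forward 6.1 m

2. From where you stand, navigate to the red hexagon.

turn left 142°, forward 6.5 m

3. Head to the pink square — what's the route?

turn left 163°, forward 8.0 m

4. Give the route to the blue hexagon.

turn left 97°, forward 1.8 m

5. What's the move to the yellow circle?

turn left 149°, forward 11.0 m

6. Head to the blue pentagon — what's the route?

turn left 127°, forward 8.7 m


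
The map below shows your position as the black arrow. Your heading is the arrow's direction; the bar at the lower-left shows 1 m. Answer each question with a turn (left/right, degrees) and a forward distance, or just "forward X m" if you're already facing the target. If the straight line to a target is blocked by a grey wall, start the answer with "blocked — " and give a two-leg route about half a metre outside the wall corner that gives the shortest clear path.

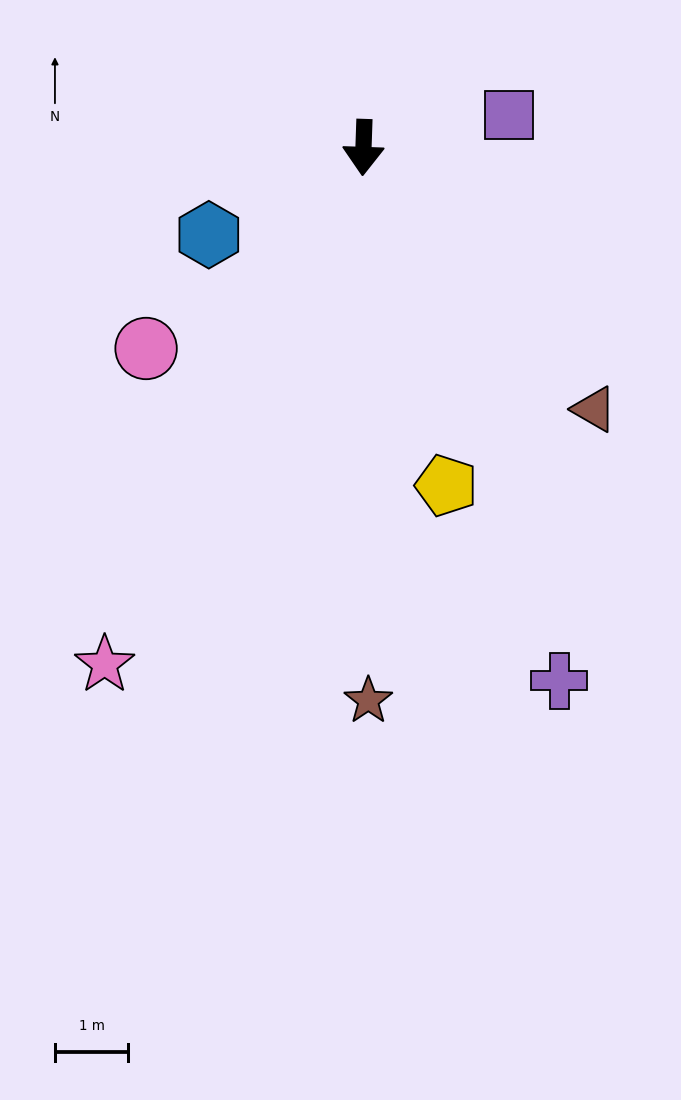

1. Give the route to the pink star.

turn right 25°, forward 7.9 m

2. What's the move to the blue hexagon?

turn right 59°, forward 2.4 m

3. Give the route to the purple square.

turn left 104°, forward 2.0 m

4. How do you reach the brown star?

turn left 2°, forward 7.5 m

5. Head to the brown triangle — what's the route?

turn left 43°, forward 4.7 m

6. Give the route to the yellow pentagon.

turn left 16°, forward 4.7 m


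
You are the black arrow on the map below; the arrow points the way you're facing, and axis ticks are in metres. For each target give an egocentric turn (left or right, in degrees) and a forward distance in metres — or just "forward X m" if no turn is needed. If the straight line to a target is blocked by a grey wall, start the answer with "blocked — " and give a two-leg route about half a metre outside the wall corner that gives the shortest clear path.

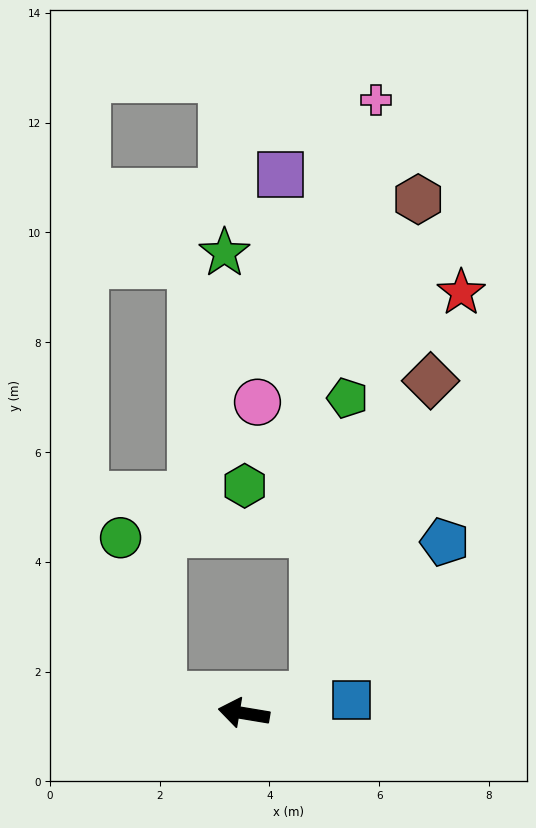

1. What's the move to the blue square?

turn right 163°, forward 2.0 m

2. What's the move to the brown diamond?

blocked — turn right 155°, forward 1.3 m, then turn left 54°, forward 6.1 m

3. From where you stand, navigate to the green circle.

blocked — turn right 4°, forward 1.5 m, then turn right 61°, forward 3.0 m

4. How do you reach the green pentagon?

blocked — turn right 155°, forward 1.3 m, then turn left 68°, forward 5.4 m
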